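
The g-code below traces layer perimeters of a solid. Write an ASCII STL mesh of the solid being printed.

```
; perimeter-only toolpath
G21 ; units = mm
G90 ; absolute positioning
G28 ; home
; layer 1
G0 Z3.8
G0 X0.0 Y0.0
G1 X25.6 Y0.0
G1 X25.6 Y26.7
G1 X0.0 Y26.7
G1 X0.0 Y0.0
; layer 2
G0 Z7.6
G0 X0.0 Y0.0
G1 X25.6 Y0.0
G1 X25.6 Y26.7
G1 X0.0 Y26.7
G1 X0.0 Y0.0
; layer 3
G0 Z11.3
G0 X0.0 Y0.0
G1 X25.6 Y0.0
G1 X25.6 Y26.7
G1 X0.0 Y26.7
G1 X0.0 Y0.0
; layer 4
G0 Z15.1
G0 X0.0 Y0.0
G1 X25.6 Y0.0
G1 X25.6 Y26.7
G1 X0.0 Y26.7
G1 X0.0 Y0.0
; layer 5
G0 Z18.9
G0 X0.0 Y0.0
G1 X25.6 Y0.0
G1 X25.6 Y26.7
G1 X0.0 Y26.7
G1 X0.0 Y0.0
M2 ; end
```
solid part
  facet normal 0.0000 0.0000 -1.0000
    outer loop
      vertex 25.6 26.7 0.0
      vertex 25.6 0.0 0.0
      vertex 0.0 0.0 0.0
    endloop
  endfacet
  facet normal 0.0000 0.0000 -1.0000
    outer loop
      vertex 0.0 26.7 0.0
      vertex 25.6 26.7 0.0
      vertex 0.0 0.0 0.0
    endloop
  endfacet
  facet normal 0.0000 0.0000 1.0000
    outer loop
      vertex 0.0 0.0 18.9
      vertex 25.6 0.0 18.9
      vertex 25.6 26.7 18.9
    endloop
  endfacet
  facet normal 0.0000 0.0000 1.0000
    outer loop
      vertex 0.0 0.0 18.9
      vertex 25.6 26.7 18.9
      vertex 0.0 26.7 18.9
    endloop
  endfacet
  facet normal 0.0000 -1.0000 0.0000
    outer loop
      vertex 0.0 0.0 0.0
      vertex 25.6 0.0 0.0
      vertex 25.6 0.0 18.9
    endloop
  endfacet
  facet normal 0.0000 -1.0000 0.0000
    outer loop
      vertex 0.0 0.0 0.0
      vertex 25.6 0.0 18.9
      vertex 0.0 0.0 18.9
    endloop
  endfacet
  facet normal 0.0000 1.0000 0.0000
    outer loop
      vertex 25.6 26.7 18.9
      vertex 25.6 26.7 0.0
      vertex 0.0 26.7 0.0
    endloop
  endfacet
  facet normal 0.0000 1.0000 0.0000
    outer loop
      vertex 0.0 26.7 18.9
      vertex 25.6 26.7 18.9
      vertex 0.0 26.7 0.0
    endloop
  endfacet
  facet normal -1.0000 0.0000 0.0000
    outer loop
      vertex 0.0 26.7 18.9
      vertex 0.0 26.7 0.0
      vertex 0.0 0.0 0.0
    endloop
  endfacet
  facet normal -1.0000 0.0000 0.0000
    outer loop
      vertex 0.0 0.0 18.9
      vertex 0.0 26.7 18.9
      vertex 0.0 0.0 0.0
    endloop
  endfacet
  facet normal 1.0000 0.0000 0.0000
    outer loop
      vertex 25.6 0.0 0.0
      vertex 25.6 26.7 0.0
      vertex 25.6 26.7 18.9
    endloop
  endfacet
  facet normal 1.0000 0.0000 0.0000
    outer loop
      vertex 25.6 0.0 0.0
      vertex 25.6 26.7 18.9
      vertex 25.6 0.0 18.9
    endloop
  endfacet
endsolid part

The G0 Z moves step by Δz≈3.8 mm. Every layer's G1 loop is the same polygon, so the solid is a straight extrusion of it from z=0 to z≈18.9. Closing with flat bottom and top caps and triangulating gives 12 facets — a rectangular box, roughly 25.6 × 26.7 mm footprint and 18.9 mm tall.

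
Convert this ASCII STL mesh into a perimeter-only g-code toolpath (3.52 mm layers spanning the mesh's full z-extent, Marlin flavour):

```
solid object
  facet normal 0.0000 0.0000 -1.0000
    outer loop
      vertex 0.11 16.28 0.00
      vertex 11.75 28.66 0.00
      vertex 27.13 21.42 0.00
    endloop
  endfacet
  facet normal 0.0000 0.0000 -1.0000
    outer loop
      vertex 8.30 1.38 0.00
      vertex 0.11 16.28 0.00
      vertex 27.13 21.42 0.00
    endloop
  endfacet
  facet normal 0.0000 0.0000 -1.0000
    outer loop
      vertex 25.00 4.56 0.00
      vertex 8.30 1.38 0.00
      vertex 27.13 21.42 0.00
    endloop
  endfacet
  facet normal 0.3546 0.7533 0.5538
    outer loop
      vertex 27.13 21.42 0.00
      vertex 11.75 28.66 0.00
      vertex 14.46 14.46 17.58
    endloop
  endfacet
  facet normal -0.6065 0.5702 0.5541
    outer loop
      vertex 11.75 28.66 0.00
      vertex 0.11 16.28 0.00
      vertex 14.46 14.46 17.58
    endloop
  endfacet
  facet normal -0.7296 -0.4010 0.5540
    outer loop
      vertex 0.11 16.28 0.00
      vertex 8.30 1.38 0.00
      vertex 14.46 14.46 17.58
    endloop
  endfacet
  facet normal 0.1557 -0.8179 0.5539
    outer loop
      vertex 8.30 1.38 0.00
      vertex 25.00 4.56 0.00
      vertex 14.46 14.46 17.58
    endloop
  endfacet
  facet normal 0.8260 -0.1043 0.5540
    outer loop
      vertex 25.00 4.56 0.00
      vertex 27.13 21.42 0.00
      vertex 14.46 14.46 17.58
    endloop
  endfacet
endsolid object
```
; perimeter-only toolpath
G21 ; units = mm
G90 ; absolute positioning
G28 ; home
; layer 1
G0 Z3.52
G0 X24.60 Y20.03
G1 X12.29 Y25.82
G1 X2.98 Y15.92
G1 X9.53 Y4.00
G1 X22.89 Y6.54
G1 X24.60 Y20.03
; layer 2
G0 Z7.03
G0 X22.06 Y18.64
G1 X12.83 Y22.98
G1 X5.85 Y15.55
G1 X10.76 Y6.61
G1 X20.78 Y8.52
G1 X22.06 Y18.64
; layer 3
G0 Z10.55
G0 X19.53 Y17.24
G1 X13.38 Y20.14
G1 X8.72 Y15.19
G1 X12.00 Y9.23
G1 X18.68 Y10.50
G1 X19.53 Y17.24
; layer 4
G0 Z14.06
G0 X16.99 Y15.85
G1 X13.92 Y17.30
G1 X11.59 Y14.82
G1 X13.23 Y11.84
G1 X16.57 Y12.48
G1 X16.99 Y15.85
M2 ; end

The solid is a regular 5-sided pyramid, base circumscribed radius ≈ 14.5 mm, apex at z ≈ 17.6 mm. Slicing at Δz = 3.52 mm — 5 equal slices spanning the solid's height, so layer i sits at z = i·h/5 — gives 4 non-empty perimeters. Each is a 5-segment closed polygon; G0 lifts to the layer z and rapids to the start vertex, then G1 traces the edges. The cross-section shrinks linearly with z (the slice at the apex is degenerate and omitted).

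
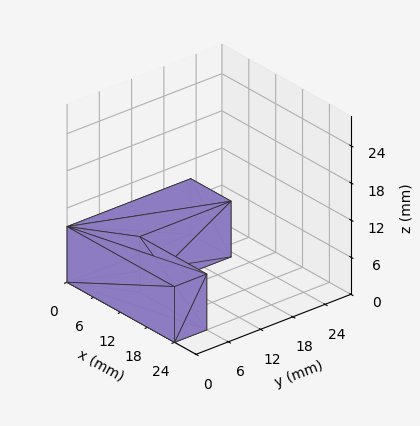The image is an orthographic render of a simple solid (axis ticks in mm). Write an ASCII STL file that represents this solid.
Reading the render: the shape is an L-shaped prism: outer 24 × 23 mm, arm thicknesses ≈ 6 mm (horizontal) and 9 mm (vertical), extruded 9 mm in z (dimensions read to the nearest mm from the axis ticks). For the STL, each face is triangulated and given an outward normal.

solid part
  facet normal 0.0000 0.0000 -1.0000
    outer loop
      vertex 24.0 6.0 0.0
      vertex 24.0 0.0 0.0
      vertex 0.0 0.0 0.0
    endloop
  endfacet
  facet normal 0.0000 0.0000 -1.0000
    outer loop
      vertex 9.0 6.0 0.0
      vertex 24.0 6.0 0.0
      vertex 0.0 0.0 0.0
    endloop
  endfacet
  facet normal 0.0000 0.0000 -1.0000
    outer loop
      vertex 9.0 23.0 0.0
      vertex 9.0 6.0 0.0
      vertex 0.0 0.0 0.0
    endloop
  endfacet
  facet normal 0.0000 0.0000 -1.0000
    outer loop
      vertex 0.0 23.0 0.0
      vertex 9.0 23.0 0.0
      vertex 0.0 0.0 0.0
    endloop
  endfacet
  facet normal 0.0000 0.0000 1.0000
    outer loop
      vertex 0.0 0.0 9.0
      vertex 24.0 0.0 9.0
      vertex 24.0 6.0 9.0
    endloop
  endfacet
  facet normal 0.0000 0.0000 1.0000
    outer loop
      vertex 0.0 0.0 9.0
      vertex 24.0 6.0 9.0
      vertex 9.0 6.0 9.0
    endloop
  endfacet
  facet normal 0.0000 0.0000 1.0000
    outer loop
      vertex 0.0 0.0 9.0
      vertex 9.0 6.0 9.0
      vertex 9.0 23.0 9.0
    endloop
  endfacet
  facet normal 0.0000 0.0000 1.0000
    outer loop
      vertex 0.0 0.0 9.0
      vertex 9.0 23.0 9.0
      vertex 0.0 23.0 9.0
    endloop
  endfacet
  facet normal 0.0000 -1.0000 0.0000
    outer loop
      vertex 0.0 0.0 0.0
      vertex 24.0 0.0 0.0
      vertex 24.0 0.0 9.0
    endloop
  endfacet
  facet normal 0.0000 -1.0000 0.0000
    outer loop
      vertex 0.0 0.0 0.0
      vertex 24.0 0.0 9.0
      vertex 0.0 0.0 9.0
    endloop
  endfacet
  facet normal 1.0000 0.0000 0.0000
    outer loop
      vertex 24.0 0.0 0.0
      vertex 24.0 6.0 0.0
      vertex 24.0 6.0 9.0
    endloop
  endfacet
  facet normal 1.0000 0.0000 0.0000
    outer loop
      vertex 24.0 0.0 0.0
      vertex 24.0 6.0 9.0
      vertex 24.0 0.0 9.0
    endloop
  endfacet
  facet normal 0.0000 1.0000 0.0000
    outer loop
      vertex 24.0 6.0 0.0
      vertex 9.0 6.0 0.0
      vertex 9.0 6.0 9.0
    endloop
  endfacet
  facet normal 0.0000 1.0000 0.0000
    outer loop
      vertex 24.0 6.0 0.0
      vertex 9.0 6.0 9.0
      vertex 24.0 6.0 9.0
    endloop
  endfacet
  facet normal 1.0000 0.0000 0.0000
    outer loop
      vertex 9.0 6.0 0.0
      vertex 9.0 23.0 0.0
      vertex 9.0 23.0 9.0
    endloop
  endfacet
  facet normal 1.0000 0.0000 0.0000
    outer loop
      vertex 9.0 6.0 0.0
      vertex 9.0 23.0 9.0
      vertex 9.0 6.0 9.0
    endloop
  endfacet
  facet normal 0.0000 1.0000 0.0000
    outer loop
      vertex 9.0 23.0 0.0
      vertex 0.0 23.0 0.0
      vertex 0.0 23.0 9.0
    endloop
  endfacet
  facet normal 0.0000 1.0000 0.0000
    outer loop
      vertex 9.0 23.0 0.0
      vertex 0.0 23.0 9.0
      vertex 9.0 23.0 9.0
    endloop
  endfacet
  facet normal -1.0000 0.0000 0.0000
    outer loop
      vertex 0.0 23.0 0.0
      vertex 0.0 0.0 0.0
      vertex 0.0 0.0 9.0
    endloop
  endfacet
  facet normal -1.0000 0.0000 0.0000
    outer loop
      vertex 0.0 23.0 0.0
      vertex 0.0 0.0 9.0
      vertex 0.0 23.0 9.0
    endloop
  endfacet
endsolid part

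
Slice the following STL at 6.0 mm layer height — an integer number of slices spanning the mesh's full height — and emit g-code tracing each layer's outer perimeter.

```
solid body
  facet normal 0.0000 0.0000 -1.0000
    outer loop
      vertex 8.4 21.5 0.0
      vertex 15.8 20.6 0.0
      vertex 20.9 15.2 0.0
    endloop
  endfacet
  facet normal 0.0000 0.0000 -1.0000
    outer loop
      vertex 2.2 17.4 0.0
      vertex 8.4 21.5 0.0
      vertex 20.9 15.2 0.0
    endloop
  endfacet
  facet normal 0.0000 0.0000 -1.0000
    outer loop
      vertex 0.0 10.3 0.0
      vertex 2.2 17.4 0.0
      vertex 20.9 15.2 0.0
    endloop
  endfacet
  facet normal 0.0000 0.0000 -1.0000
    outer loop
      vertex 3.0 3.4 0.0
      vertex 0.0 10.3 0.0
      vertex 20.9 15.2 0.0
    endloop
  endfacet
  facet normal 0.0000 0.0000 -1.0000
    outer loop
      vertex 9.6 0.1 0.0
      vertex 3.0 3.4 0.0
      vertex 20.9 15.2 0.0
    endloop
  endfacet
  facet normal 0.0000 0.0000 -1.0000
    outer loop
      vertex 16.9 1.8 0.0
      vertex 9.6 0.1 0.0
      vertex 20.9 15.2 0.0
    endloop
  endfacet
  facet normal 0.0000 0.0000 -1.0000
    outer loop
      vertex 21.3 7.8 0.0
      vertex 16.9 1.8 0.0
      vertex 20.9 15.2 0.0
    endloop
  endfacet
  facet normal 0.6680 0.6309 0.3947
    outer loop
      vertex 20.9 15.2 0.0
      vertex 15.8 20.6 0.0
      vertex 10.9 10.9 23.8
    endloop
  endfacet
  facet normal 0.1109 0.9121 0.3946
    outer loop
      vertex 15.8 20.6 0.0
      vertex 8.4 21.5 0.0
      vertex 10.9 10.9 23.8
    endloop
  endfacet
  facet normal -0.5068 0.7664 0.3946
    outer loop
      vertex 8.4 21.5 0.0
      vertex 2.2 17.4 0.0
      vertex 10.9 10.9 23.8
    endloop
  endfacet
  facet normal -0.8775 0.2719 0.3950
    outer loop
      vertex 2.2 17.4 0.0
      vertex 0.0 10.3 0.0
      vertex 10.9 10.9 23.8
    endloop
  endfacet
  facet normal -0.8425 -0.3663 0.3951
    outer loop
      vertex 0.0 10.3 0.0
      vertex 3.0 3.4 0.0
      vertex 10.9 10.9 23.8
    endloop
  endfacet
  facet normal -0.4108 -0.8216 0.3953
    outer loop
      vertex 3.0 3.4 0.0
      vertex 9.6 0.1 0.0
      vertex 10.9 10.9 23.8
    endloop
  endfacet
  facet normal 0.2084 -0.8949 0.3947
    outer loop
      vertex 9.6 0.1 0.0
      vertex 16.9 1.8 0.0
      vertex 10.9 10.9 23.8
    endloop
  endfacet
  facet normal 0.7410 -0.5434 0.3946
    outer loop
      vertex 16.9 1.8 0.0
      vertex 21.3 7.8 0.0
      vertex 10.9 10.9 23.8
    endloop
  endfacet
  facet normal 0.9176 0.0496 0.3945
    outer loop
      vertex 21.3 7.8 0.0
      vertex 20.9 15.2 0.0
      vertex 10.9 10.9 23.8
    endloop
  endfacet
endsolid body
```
; perimeter-only toolpath
G21 ; units = mm
G90 ; absolute positioning
G28 ; home
; layer 1
G0 Z6.0
G0 X18.4 Y14.1
G1 X14.6 Y18.2
G1 X9.0 Y18.9
G1 X4.4 Y15.8
G1 X2.7 Y10.5
G1 X5.0 Y5.3
G1 X9.9 Y2.8
G1 X15.4 Y4.1
G1 X18.7 Y8.6
G1 X18.4 Y14.1
; layer 2
G0 Z11.9
G0 X15.9 Y13.1
G1 X13.4 Y15.8
G1 X9.7 Y16.2
G1 X6.6 Y14.1
G1 X5.5 Y10.6
G1 X7.0 Y7.2
G1 X10.2 Y5.5
G1 X13.9 Y6.4
G1 X16.1 Y9.3
G1 X15.9 Y13.1
; layer 3
G0 Z17.9
G0 X13.4 Y12.0
G1 X12.1 Y13.3
G1 X10.3 Y13.6
G1 X8.7 Y12.5
G1 X8.2 Y10.8
G1 X8.9 Y9.0
G1 X10.6 Y8.2
G1 X12.4 Y8.6
G1 X13.5 Y10.1
G1 X13.4 Y12.0
M2 ; end

The solid is a regular 9-sided pyramid, base circumscribed radius ≈ 10.9 mm, apex at z ≈ 23.8 mm. Slicing at Δz = 6.0 mm — 4 equal slices spanning the solid's height, so layer i sits at z = i·h/4 — gives 3 non-empty perimeters. Each is a 9-segment closed polygon; G0 lifts to the layer z and rapids to the start vertex, then G1 traces the edges. The cross-section shrinks linearly with z (the slice at the apex is degenerate and omitted).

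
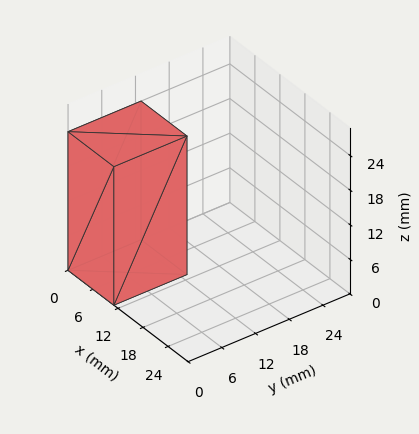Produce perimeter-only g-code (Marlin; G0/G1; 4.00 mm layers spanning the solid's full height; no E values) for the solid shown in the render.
Reading the render: the shape is a rectangular box, roughly 11 × 13 mm footprint and 24 mm tall (dimensions read to the nearest mm from the axis ticks). For the g-code, the solid's height is divided into equal slices at the stated Δz and each level perimeter traced with G1 moves after a G0 lift.

; perimeter-only toolpath
G21 ; units = mm
G90 ; absolute positioning
G28 ; home
; layer 1
G0 Z4.00
G0 X0.00 Y0.00
G1 X11.00 Y0.00
G1 X11.00 Y13.00
G1 X0.00 Y13.00
G1 X0.00 Y0.00
; layer 2
G0 Z8.00
G0 X0.00 Y0.00
G1 X11.00 Y0.00
G1 X11.00 Y13.00
G1 X0.00 Y13.00
G1 X0.00 Y0.00
; layer 3
G0 Z12.00
G0 X0.00 Y0.00
G1 X11.00 Y0.00
G1 X11.00 Y13.00
G1 X0.00 Y13.00
G1 X0.00 Y0.00
; layer 4
G0 Z16.00
G0 X0.00 Y0.00
G1 X11.00 Y0.00
G1 X11.00 Y13.00
G1 X0.00 Y13.00
G1 X0.00 Y0.00
; layer 5
G0 Z20.00
G0 X0.00 Y0.00
G1 X11.00 Y0.00
G1 X11.00 Y13.00
G1 X0.00 Y13.00
G1 X0.00 Y0.00
; layer 6
G0 Z24.00
G0 X0.00 Y0.00
G1 X11.00 Y0.00
G1 X11.00 Y13.00
G1 X0.00 Y13.00
G1 X0.00 Y0.00
M2 ; end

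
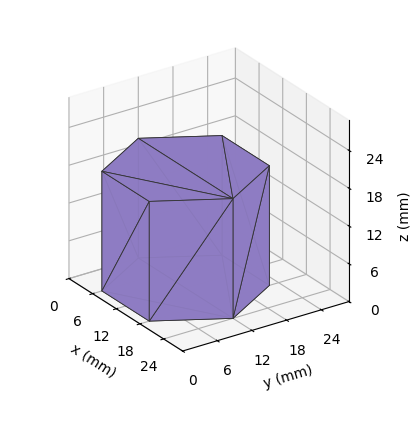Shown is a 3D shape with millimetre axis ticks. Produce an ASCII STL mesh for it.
Reading the render: the shape is a regular 6-sided prism (a cylinder approximated with 6 flat sides), circumscribed radius ≈ 12 mm, height ≈ 19 mm (dimensions read to the nearest mm from the axis ticks). For the STL, each face is triangulated and given an outward normal.

solid part
  facet normal 0.0000 0.0000 -1.0000
    outer loop
      vertex 6.000 22.392 0.000
      vertex 18.000 22.392 0.000
      vertex 24.000 12.000 0.000
    endloop
  endfacet
  facet normal 0.0000 0.0000 -1.0000
    outer loop
      vertex 0.000 12.000 0.000
      vertex 6.000 22.392 0.000
      vertex 24.000 12.000 0.000
    endloop
  endfacet
  facet normal 0.0000 0.0000 -1.0000
    outer loop
      vertex 6.000 1.608 0.000
      vertex 0.000 12.000 0.000
      vertex 24.000 12.000 0.000
    endloop
  endfacet
  facet normal 0.0000 0.0000 -1.0000
    outer loop
      vertex 18.000 1.608 0.000
      vertex 6.000 1.608 0.000
      vertex 24.000 12.000 0.000
    endloop
  endfacet
  facet normal 0.0000 0.0000 1.0000
    outer loop
      vertex 24.000 12.000 19.000
      vertex 18.000 22.392 19.000
      vertex 6.000 22.392 19.000
    endloop
  endfacet
  facet normal 0.0000 0.0000 1.0000
    outer loop
      vertex 24.000 12.000 19.000
      vertex 6.000 22.392 19.000
      vertex 0.000 12.000 19.000
    endloop
  endfacet
  facet normal 0.0000 0.0000 1.0000
    outer loop
      vertex 24.000 12.000 19.000
      vertex 0.000 12.000 19.000
      vertex 6.000 1.608 19.000
    endloop
  endfacet
  facet normal 0.0000 0.0000 1.0000
    outer loop
      vertex 24.000 12.000 19.000
      vertex 6.000 1.608 19.000
      vertex 18.000 1.608 19.000
    endloop
  endfacet
  facet normal 0.8660 0.5000 0.0000
    outer loop
      vertex 24.000 12.000 0.000
      vertex 18.000 22.392 0.000
      vertex 18.000 22.392 19.000
    endloop
  endfacet
  facet normal 0.8660 0.5000 0.0000
    outer loop
      vertex 24.000 12.000 0.000
      vertex 18.000 22.392 19.000
      vertex 24.000 12.000 19.000
    endloop
  endfacet
  facet normal 0.0000 1.0000 0.0000
    outer loop
      vertex 18.000 22.392 0.000
      vertex 6.000 22.392 0.000
      vertex 6.000 22.392 19.000
    endloop
  endfacet
  facet normal 0.0000 1.0000 0.0000
    outer loop
      vertex 18.000 22.392 0.000
      vertex 6.000 22.392 19.000
      vertex 18.000 22.392 19.000
    endloop
  endfacet
  facet normal -0.8660 0.5000 0.0000
    outer loop
      vertex 6.000 22.392 0.000
      vertex 0.000 12.000 0.000
      vertex 0.000 12.000 19.000
    endloop
  endfacet
  facet normal -0.8660 0.5000 0.0000
    outer loop
      vertex 6.000 22.392 0.000
      vertex 0.000 12.000 19.000
      vertex 6.000 22.392 19.000
    endloop
  endfacet
  facet normal -0.8660 -0.5000 0.0000
    outer loop
      vertex 0.000 12.000 0.000
      vertex 6.000 1.608 0.000
      vertex 6.000 1.608 19.000
    endloop
  endfacet
  facet normal -0.8660 -0.5000 0.0000
    outer loop
      vertex 0.000 12.000 0.000
      vertex 6.000 1.608 19.000
      vertex 0.000 12.000 19.000
    endloop
  endfacet
  facet normal 0.0000 -1.0000 0.0000
    outer loop
      vertex 6.000 1.608 0.000
      vertex 18.000 1.608 0.000
      vertex 18.000 1.608 19.000
    endloop
  endfacet
  facet normal 0.0000 -1.0000 0.0000
    outer loop
      vertex 6.000 1.608 0.000
      vertex 18.000 1.608 19.000
      vertex 6.000 1.608 19.000
    endloop
  endfacet
  facet normal 0.8660 -0.5000 0.0000
    outer loop
      vertex 18.000 1.608 0.000
      vertex 24.000 12.000 0.000
      vertex 24.000 12.000 19.000
    endloop
  endfacet
  facet normal 0.8660 -0.5000 0.0000
    outer loop
      vertex 18.000 1.608 0.000
      vertex 24.000 12.000 19.000
      vertex 18.000 1.608 19.000
    endloop
  endfacet
endsolid part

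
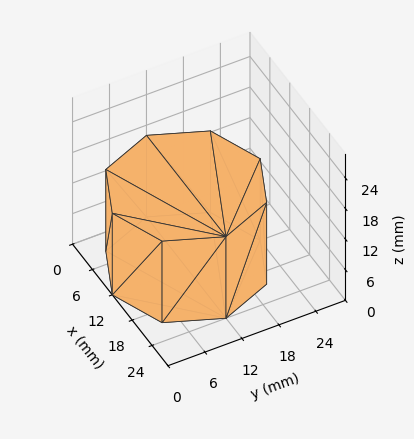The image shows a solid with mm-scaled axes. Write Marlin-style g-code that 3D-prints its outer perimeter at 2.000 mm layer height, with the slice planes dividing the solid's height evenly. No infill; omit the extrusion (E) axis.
Reading the render: the shape is a regular 8-sided prism (a cylinder approximated with 8 flat sides), circumscribed radius ≈ 12 mm, height ≈ 16 mm (dimensions read to the nearest mm from the axis ticks). For the g-code, the solid's height is divided into equal slices at the stated Δz and each level perimeter traced with G1 moves after a G0 lift.

; perimeter-only toolpath
G21 ; units = mm
G90 ; absolute positioning
G28 ; home
; layer 1
G0 Z2.000
G0 X24.000 Y12.000
G1 X20.485 Y20.485
G1 X12.000 Y24.000
G1 X3.515 Y20.485
G1 X0.000 Y12.000
G1 X3.515 Y3.515
G1 X12.000 Y0.000
G1 X20.485 Y3.515
G1 X24.000 Y12.000
; layer 2
G0 Z4.000
G0 X24.000 Y12.000
G1 X20.485 Y20.485
G1 X12.000 Y24.000
G1 X3.515 Y20.485
G1 X0.000 Y12.000
G1 X3.515 Y3.515
G1 X12.000 Y0.000
G1 X20.485 Y3.515
G1 X24.000 Y12.000
; layer 3
G0 Z6.000
G0 X24.000 Y12.000
G1 X20.485 Y20.485
G1 X12.000 Y24.000
G1 X3.515 Y20.485
G1 X0.000 Y12.000
G1 X3.515 Y3.515
G1 X12.000 Y0.000
G1 X20.485 Y3.515
G1 X24.000 Y12.000
; layer 4
G0 Z8.000
G0 X24.000 Y12.000
G1 X20.485 Y20.485
G1 X12.000 Y24.000
G1 X3.515 Y20.485
G1 X0.000 Y12.000
G1 X3.515 Y3.515
G1 X12.000 Y0.000
G1 X20.485 Y3.515
G1 X24.000 Y12.000
; layer 5
G0 Z10.000
G0 X24.000 Y12.000
G1 X20.485 Y20.485
G1 X12.000 Y24.000
G1 X3.515 Y20.485
G1 X0.000 Y12.000
G1 X3.515 Y3.515
G1 X12.000 Y0.000
G1 X20.485 Y3.515
G1 X24.000 Y12.000
; layer 6
G0 Z12.000
G0 X24.000 Y12.000
G1 X20.485 Y20.485
G1 X12.000 Y24.000
G1 X3.515 Y20.485
G1 X0.000 Y12.000
G1 X3.515 Y3.515
G1 X12.000 Y0.000
G1 X20.485 Y3.515
G1 X24.000 Y12.000
; layer 7
G0 Z14.000
G0 X24.000 Y12.000
G1 X20.485 Y20.485
G1 X12.000 Y24.000
G1 X3.515 Y20.485
G1 X0.000 Y12.000
G1 X3.515 Y3.515
G1 X12.000 Y0.000
G1 X20.485 Y3.515
G1 X24.000 Y12.000
; layer 8
G0 Z16.000
G0 X24.000 Y12.000
G1 X20.485 Y20.485
G1 X12.000 Y24.000
G1 X3.515 Y20.485
G1 X0.000 Y12.000
G1 X3.515 Y3.515
G1 X12.000 Y0.000
G1 X20.485 Y3.515
G1 X24.000 Y12.000
M2 ; end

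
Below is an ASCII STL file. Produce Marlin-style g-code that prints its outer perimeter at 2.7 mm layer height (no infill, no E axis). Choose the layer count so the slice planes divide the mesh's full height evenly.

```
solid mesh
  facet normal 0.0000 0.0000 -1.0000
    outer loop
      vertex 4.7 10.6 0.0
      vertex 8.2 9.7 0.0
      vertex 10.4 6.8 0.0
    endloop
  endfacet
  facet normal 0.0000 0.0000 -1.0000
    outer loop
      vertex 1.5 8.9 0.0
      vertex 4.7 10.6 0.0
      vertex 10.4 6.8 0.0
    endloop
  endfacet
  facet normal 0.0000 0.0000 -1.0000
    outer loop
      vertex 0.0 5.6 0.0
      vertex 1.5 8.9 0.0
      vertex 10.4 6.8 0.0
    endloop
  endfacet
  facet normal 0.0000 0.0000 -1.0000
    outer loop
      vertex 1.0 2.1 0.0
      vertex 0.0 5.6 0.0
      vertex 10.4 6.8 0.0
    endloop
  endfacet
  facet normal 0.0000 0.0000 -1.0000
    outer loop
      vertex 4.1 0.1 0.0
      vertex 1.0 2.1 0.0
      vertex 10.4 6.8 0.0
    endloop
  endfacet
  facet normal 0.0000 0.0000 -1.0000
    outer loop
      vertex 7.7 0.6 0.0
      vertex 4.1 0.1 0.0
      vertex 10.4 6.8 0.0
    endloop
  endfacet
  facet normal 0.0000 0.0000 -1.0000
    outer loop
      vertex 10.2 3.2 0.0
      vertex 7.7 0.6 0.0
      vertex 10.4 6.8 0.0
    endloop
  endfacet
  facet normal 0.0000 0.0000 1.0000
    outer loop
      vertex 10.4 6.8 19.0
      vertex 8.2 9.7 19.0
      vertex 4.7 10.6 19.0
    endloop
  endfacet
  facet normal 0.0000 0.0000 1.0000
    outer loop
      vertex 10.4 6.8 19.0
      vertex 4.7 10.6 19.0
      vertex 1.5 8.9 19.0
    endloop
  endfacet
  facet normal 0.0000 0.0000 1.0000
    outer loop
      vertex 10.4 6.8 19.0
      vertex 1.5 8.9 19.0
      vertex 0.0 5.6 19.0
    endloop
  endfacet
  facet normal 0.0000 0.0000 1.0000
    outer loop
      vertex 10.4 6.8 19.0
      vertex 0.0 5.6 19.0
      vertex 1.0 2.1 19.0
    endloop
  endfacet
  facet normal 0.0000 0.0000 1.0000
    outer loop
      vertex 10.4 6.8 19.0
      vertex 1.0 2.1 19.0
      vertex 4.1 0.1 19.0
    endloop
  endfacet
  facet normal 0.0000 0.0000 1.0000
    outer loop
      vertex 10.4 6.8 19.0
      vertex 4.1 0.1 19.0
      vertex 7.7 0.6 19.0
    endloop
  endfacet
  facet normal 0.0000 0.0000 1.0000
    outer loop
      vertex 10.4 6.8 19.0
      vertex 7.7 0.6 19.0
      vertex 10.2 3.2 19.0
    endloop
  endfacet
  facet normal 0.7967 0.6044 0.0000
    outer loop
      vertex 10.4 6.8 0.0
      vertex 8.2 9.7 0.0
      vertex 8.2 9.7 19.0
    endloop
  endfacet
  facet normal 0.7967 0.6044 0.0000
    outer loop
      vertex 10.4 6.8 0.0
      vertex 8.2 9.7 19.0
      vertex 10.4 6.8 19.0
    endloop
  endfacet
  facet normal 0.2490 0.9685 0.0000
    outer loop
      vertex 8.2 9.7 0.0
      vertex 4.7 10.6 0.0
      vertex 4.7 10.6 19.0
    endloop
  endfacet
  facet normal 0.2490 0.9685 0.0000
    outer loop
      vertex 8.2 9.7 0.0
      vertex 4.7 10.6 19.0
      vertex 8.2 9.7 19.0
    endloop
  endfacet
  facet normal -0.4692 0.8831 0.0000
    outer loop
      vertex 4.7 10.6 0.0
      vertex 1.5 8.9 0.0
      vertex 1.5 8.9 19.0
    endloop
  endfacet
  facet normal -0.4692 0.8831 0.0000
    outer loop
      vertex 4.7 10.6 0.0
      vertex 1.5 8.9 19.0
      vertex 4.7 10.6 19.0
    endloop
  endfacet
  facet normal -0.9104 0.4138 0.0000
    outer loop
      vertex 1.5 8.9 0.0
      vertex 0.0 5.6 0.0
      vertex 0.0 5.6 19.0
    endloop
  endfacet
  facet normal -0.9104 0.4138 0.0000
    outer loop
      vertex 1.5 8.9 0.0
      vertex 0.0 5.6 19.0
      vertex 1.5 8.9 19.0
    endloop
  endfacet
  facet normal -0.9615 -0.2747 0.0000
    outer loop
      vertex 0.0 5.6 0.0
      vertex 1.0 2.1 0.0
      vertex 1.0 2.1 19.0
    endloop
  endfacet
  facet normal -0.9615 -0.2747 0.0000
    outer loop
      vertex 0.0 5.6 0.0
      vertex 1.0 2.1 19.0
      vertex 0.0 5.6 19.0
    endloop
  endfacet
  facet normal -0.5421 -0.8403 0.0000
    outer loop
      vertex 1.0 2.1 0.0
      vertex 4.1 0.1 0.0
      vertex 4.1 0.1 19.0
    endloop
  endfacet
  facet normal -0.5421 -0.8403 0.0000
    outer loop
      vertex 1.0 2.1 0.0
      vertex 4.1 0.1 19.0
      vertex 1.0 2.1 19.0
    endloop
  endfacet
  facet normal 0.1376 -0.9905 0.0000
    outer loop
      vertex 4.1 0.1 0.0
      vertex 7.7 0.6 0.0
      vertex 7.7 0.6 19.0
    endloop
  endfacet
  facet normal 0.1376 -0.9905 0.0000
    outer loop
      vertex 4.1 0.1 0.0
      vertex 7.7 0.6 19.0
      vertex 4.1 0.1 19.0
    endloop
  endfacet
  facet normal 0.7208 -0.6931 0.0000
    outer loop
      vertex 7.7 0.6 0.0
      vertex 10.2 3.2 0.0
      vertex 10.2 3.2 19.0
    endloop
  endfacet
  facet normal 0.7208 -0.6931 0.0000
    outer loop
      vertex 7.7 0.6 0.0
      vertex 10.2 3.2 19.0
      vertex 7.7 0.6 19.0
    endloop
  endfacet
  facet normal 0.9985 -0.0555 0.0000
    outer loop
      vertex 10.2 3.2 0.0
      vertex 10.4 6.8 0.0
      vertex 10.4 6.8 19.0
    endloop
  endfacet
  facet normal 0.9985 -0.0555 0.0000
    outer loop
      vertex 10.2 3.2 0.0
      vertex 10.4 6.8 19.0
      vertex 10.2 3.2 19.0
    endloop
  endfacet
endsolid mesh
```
; perimeter-only toolpath
G21 ; units = mm
G90 ; absolute positioning
G28 ; home
; layer 1
G0 Z2.7
G0 X10.4 Y6.8
G1 X8.2 Y9.7
G1 X4.7 Y10.6
G1 X1.5 Y8.9
G1 X0.0 Y5.6
G1 X1.0 Y2.1
G1 X4.1 Y0.1
G1 X7.7 Y0.6
G1 X10.2 Y3.2
G1 X10.4 Y6.8
; layer 2
G0 Z5.4
G0 X10.4 Y6.8
G1 X8.2 Y9.7
G1 X4.7 Y10.6
G1 X1.5 Y8.9
G1 X0.0 Y5.6
G1 X1.0 Y2.1
G1 X4.1 Y0.1
G1 X7.7 Y0.6
G1 X10.2 Y3.2
G1 X10.4 Y6.8
; layer 3
G0 Z8.1
G0 X10.4 Y6.8
G1 X8.2 Y9.7
G1 X4.7 Y10.6
G1 X1.5 Y8.9
G1 X0.0 Y5.6
G1 X1.0 Y2.1
G1 X4.1 Y0.1
G1 X7.7 Y0.6
G1 X10.2 Y3.2
G1 X10.4 Y6.8
; layer 4
G0 Z10.9
G0 X10.4 Y6.8
G1 X8.2 Y9.7
G1 X4.7 Y10.6
G1 X1.5 Y8.9
G1 X0.0 Y5.6
G1 X1.0 Y2.1
G1 X4.1 Y0.1
G1 X7.7 Y0.6
G1 X10.2 Y3.2
G1 X10.4 Y6.8
; layer 5
G0 Z13.6
G0 X10.4 Y6.8
G1 X8.2 Y9.7
G1 X4.7 Y10.6
G1 X1.5 Y8.9
G1 X0.0 Y5.6
G1 X1.0 Y2.1
G1 X4.1 Y0.1
G1 X7.7 Y0.6
G1 X10.2 Y3.2
G1 X10.4 Y6.8
; layer 6
G0 Z16.3
G0 X10.4 Y6.8
G1 X8.2 Y9.7
G1 X4.7 Y10.6
G1 X1.5 Y8.9
G1 X0.0 Y5.6
G1 X1.0 Y2.1
G1 X4.1 Y0.1
G1 X7.7 Y0.6
G1 X10.2 Y3.2
G1 X10.4 Y6.8
; layer 7
G0 Z19.0
G0 X10.4 Y6.8
G1 X8.2 Y9.7
G1 X4.7 Y10.6
G1 X1.5 Y8.9
G1 X0.0 Y5.6
G1 X1.0 Y2.1
G1 X4.1 Y0.1
G1 X7.7 Y0.6
G1 X10.2 Y3.2
G1 X10.4 Y6.8
M2 ; end

The solid is a regular 9-sided prism (a cylinder approximated with 9 flat sides), circumscribed radius ≈ 5.3 mm, height ≈ 19 mm. Slicing at Δz = 2.7 mm — 7 equal slices spanning the solid's height, so layer i sits at z = i·h/7 — gives 7 non-empty perimeters. Each is a 9-segment closed polygon; G0 lifts to the layer z and rapids to the start vertex, then G1 traces the edges.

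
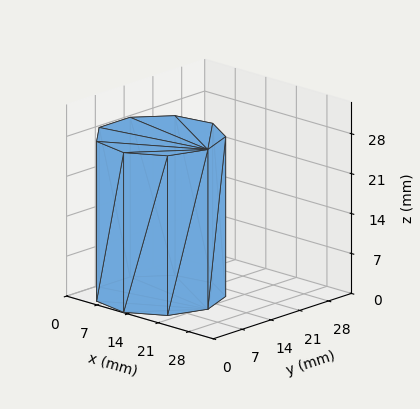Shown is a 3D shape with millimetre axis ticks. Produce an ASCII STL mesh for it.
Reading the render: the shape is a regular 9-sided prism (a cylinder approximated with 9 flat sides), circumscribed radius ≈ 11 mm, height ≈ 28 mm (dimensions read to the nearest mm from the axis ticks). For the STL, each face is triangulated and given an outward normal.

solid part
  facet normal 0.0000 0.0000 -1.0000
    outer loop
      vertex 12.91 21.83 0.00
      vertex 19.43 18.07 0.00
      vertex 22.00 11.00 0.00
    endloop
  endfacet
  facet normal 0.0000 0.0000 -1.0000
    outer loop
      vertex 5.50 20.53 0.00
      vertex 12.91 21.83 0.00
      vertex 22.00 11.00 0.00
    endloop
  endfacet
  facet normal 0.0000 0.0000 -1.0000
    outer loop
      vertex 0.66 14.76 0.00
      vertex 5.50 20.53 0.00
      vertex 22.00 11.00 0.00
    endloop
  endfacet
  facet normal 0.0000 0.0000 -1.0000
    outer loop
      vertex 0.66 7.24 0.00
      vertex 0.66 14.76 0.00
      vertex 22.00 11.00 0.00
    endloop
  endfacet
  facet normal 0.0000 0.0000 -1.0000
    outer loop
      vertex 5.50 1.47 0.00
      vertex 0.66 7.24 0.00
      vertex 22.00 11.00 0.00
    endloop
  endfacet
  facet normal 0.0000 0.0000 -1.0000
    outer loop
      vertex 12.91 0.17 0.00
      vertex 5.50 1.47 0.00
      vertex 22.00 11.00 0.00
    endloop
  endfacet
  facet normal 0.0000 0.0000 -1.0000
    outer loop
      vertex 19.43 3.93 0.00
      vertex 12.91 0.17 0.00
      vertex 22.00 11.00 0.00
    endloop
  endfacet
  facet normal 0.0000 0.0000 1.0000
    outer loop
      vertex 22.00 11.00 28.00
      vertex 19.43 18.07 28.00
      vertex 12.91 21.83 28.00
    endloop
  endfacet
  facet normal 0.0000 0.0000 1.0000
    outer loop
      vertex 22.00 11.00 28.00
      vertex 12.91 21.83 28.00
      vertex 5.50 20.53 28.00
    endloop
  endfacet
  facet normal 0.0000 0.0000 1.0000
    outer loop
      vertex 22.00 11.00 28.00
      vertex 5.50 20.53 28.00
      vertex 0.66 14.76 28.00
    endloop
  endfacet
  facet normal 0.0000 0.0000 1.0000
    outer loop
      vertex 22.00 11.00 28.00
      vertex 0.66 14.76 28.00
      vertex 0.66 7.24 28.00
    endloop
  endfacet
  facet normal 0.0000 0.0000 1.0000
    outer loop
      vertex 22.00 11.00 28.00
      vertex 0.66 7.24 28.00
      vertex 5.50 1.47 28.00
    endloop
  endfacet
  facet normal 0.0000 0.0000 1.0000
    outer loop
      vertex 22.00 11.00 28.00
      vertex 5.50 1.47 28.00
      vertex 12.91 0.17 28.00
    endloop
  endfacet
  facet normal 0.0000 0.0000 1.0000
    outer loop
      vertex 22.00 11.00 28.00
      vertex 12.91 0.17 28.00
      vertex 19.43 3.93 28.00
    endloop
  endfacet
  facet normal 0.9398 0.3416 0.0000
    outer loop
      vertex 22.00 11.00 0.00
      vertex 19.43 18.07 0.00
      vertex 19.43 18.07 28.00
    endloop
  endfacet
  facet normal 0.9398 0.3416 0.0000
    outer loop
      vertex 22.00 11.00 0.00
      vertex 19.43 18.07 28.00
      vertex 22.00 11.00 28.00
    endloop
  endfacet
  facet normal 0.4996 0.8663 0.0000
    outer loop
      vertex 19.43 18.07 0.00
      vertex 12.91 21.83 0.00
      vertex 12.91 21.83 28.00
    endloop
  endfacet
  facet normal 0.4996 0.8663 0.0000
    outer loop
      vertex 19.43 18.07 0.00
      vertex 12.91 21.83 28.00
      vertex 19.43 18.07 28.00
    endloop
  endfacet
  facet normal -0.1728 0.9850 0.0000
    outer loop
      vertex 12.91 21.83 0.00
      vertex 5.50 20.53 0.00
      vertex 5.50 20.53 28.00
    endloop
  endfacet
  facet normal -0.1728 0.9850 0.0000
    outer loop
      vertex 12.91 21.83 0.00
      vertex 5.50 20.53 28.00
      vertex 12.91 21.83 28.00
    endloop
  endfacet
  facet normal -0.7661 0.6427 0.0000
    outer loop
      vertex 5.50 20.53 0.00
      vertex 0.66 14.76 0.00
      vertex 0.66 14.76 28.00
    endloop
  endfacet
  facet normal -0.7661 0.6427 0.0000
    outer loop
      vertex 5.50 20.53 0.00
      vertex 0.66 14.76 28.00
      vertex 5.50 20.53 28.00
    endloop
  endfacet
  facet normal -1.0000 0.0000 0.0000
    outer loop
      vertex 0.66 14.76 0.00
      vertex 0.66 7.24 0.00
      vertex 0.66 7.24 28.00
    endloop
  endfacet
  facet normal -1.0000 0.0000 0.0000
    outer loop
      vertex 0.66 14.76 0.00
      vertex 0.66 7.24 28.00
      vertex 0.66 14.76 28.00
    endloop
  endfacet
  facet normal -0.7661 -0.6427 0.0000
    outer loop
      vertex 0.66 7.24 0.00
      vertex 5.50 1.47 0.00
      vertex 5.50 1.47 28.00
    endloop
  endfacet
  facet normal -0.7661 -0.6427 0.0000
    outer loop
      vertex 0.66 7.24 0.00
      vertex 5.50 1.47 28.00
      vertex 0.66 7.24 28.00
    endloop
  endfacet
  facet normal -0.1728 -0.9850 0.0000
    outer loop
      vertex 5.50 1.47 0.00
      vertex 12.91 0.17 0.00
      vertex 12.91 0.17 28.00
    endloop
  endfacet
  facet normal -0.1728 -0.9850 0.0000
    outer loop
      vertex 5.50 1.47 0.00
      vertex 12.91 0.17 28.00
      vertex 5.50 1.47 28.00
    endloop
  endfacet
  facet normal 0.4996 -0.8663 0.0000
    outer loop
      vertex 12.91 0.17 0.00
      vertex 19.43 3.93 0.00
      vertex 19.43 3.93 28.00
    endloop
  endfacet
  facet normal 0.4996 -0.8663 0.0000
    outer loop
      vertex 12.91 0.17 0.00
      vertex 19.43 3.93 28.00
      vertex 12.91 0.17 28.00
    endloop
  endfacet
  facet normal 0.9398 -0.3416 0.0000
    outer loop
      vertex 19.43 3.93 0.00
      vertex 22.00 11.00 0.00
      vertex 22.00 11.00 28.00
    endloop
  endfacet
  facet normal 0.9398 -0.3416 0.0000
    outer loop
      vertex 19.43 3.93 0.00
      vertex 22.00 11.00 28.00
      vertex 19.43 3.93 28.00
    endloop
  endfacet
endsolid part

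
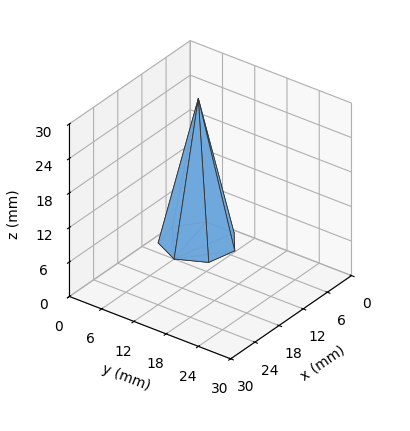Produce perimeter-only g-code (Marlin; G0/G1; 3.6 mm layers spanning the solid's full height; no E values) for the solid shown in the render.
Reading the render: the shape is a regular 7-sided pyramid, base circumscribed radius ≈ 6 mm, apex at z ≈ 25 mm (dimensions read to the nearest mm from the axis ticks). For the g-code, the solid's height is divided into equal slices at the stated Δz and each level perimeter traced with G1 moves after a G0 lift.

; perimeter-only toolpath
G21 ; units = mm
G90 ; absolute positioning
G28 ; home
; layer 1
G0 Z3.6
G0 X11.1 Y6.0
G1 X9.2 Y10.0
G1 X4.9 Y11.0
G1 X1.4 Y8.2
G1 X1.4 Y3.8
G1 X4.9 Y1.0
G1 X9.2 Y2.0
G1 X11.1 Y6.0
; layer 2
G0 Z7.1
G0 X10.3 Y6.0
G1 X8.6 Y9.4
G1 X5.1 Y10.1
G1 X2.1 Y7.9
G1 X2.1 Y4.1
G1 X5.1 Y1.9
G1 X8.6 Y2.6
G1 X10.3 Y6.0
; layer 3
G0 Z10.7
G0 X9.4 Y6.0
G1 X8.1 Y8.7
G1 X5.3 Y9.3
G1 X2.9 Y7.5
G1 X2.9 Y4.5
G1 X5.3 Y2.7
G1 X8.1 Y3.3
G1 X9.4 Y6.0
; layer 4
G0 Z14.3
G0 X8.6 Y6.0
G1 X7.6 Y8.0
G1 X5.4 Y8.5
G1 X3.7 Y7.1
G1 X3.7 Y4.9
G1 X5.4 Y3.5
G1 X7.6 Y4.0
G1 X8.6 Y6.0
; layer 5
G0 Z17.9
G0 X7.7 Y6.0
G1 X7.1 Y7.3
G1 X5.6 Y7.7
G1 X4.5 Y6.7
G1 X4.5 Y5.3
G1 X5.6 Y4.3
G1 X7.1 Y4.7
G1 X7.7 Y6.0
; layer 6
G0 Z21.4
G0 X6.9 Y6.0
G1 X6.5 Y6.7
G1 X5.8 Y6.8
G1 X5.2 Y6.4
G1 X5.2 Y5.6
G1 X5.8 Y5.2
G1 X6.5 Y5.3
G1 X6.9 Y6.0
M2 ; end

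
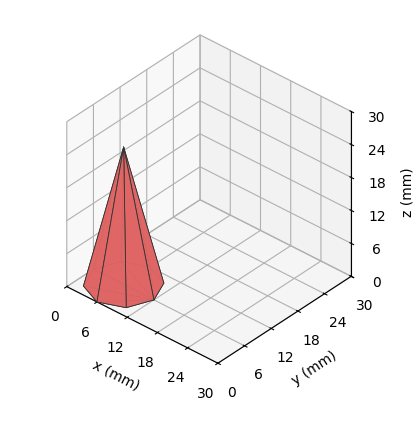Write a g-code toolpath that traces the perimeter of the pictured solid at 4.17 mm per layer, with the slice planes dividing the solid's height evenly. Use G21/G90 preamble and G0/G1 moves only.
Reading the render: the shape is a regular 8-sided pyramid, base circumscribed radius ≈ 6 mm, apex at z ≈ 25 mm (dimensions read to the nearest mm from the axis ticks). For the g-code, the solid's height is divided into equal slices at the stated Δz and each level perimeter traced with G1 moves after a G0 lift.

; perimeter-only toolpath
G21 ; units = mm
G90 ; absolute positioning
G28 ; home
; layer 1
G0 Z4.17
G0 X11.00 Y6.00
G1 X9.53 Y9.53
G1 X6.00 Y11.00
G1 X2.47 Y9.53
G1 X1.00 Y6.00
G1 X2.47 Y2.47
G1 X6.00 Y1.00
G1 X9.53 Y2.47
G1 X11.00 Y6.00
; layer 2
G0 Z8.33
G0 X10.00 Y6.00
G1 X8.83 Y8.83
G1 X6.00 Y10.00
G1 X3.17 Y8.83
G1 X2.00 Y6.00
G1 X3.17 Y3.17
G1 X6.00 Y2.00
G1 X8.83 Y3.17
G1 X10.00 Y6.00
; layer 3
G0 Z12.50
G0 X9.00 Y6.00
G1 X8.12 Y8.12
G1 X6.00 Y9.00
G1 X3.88 Y8.12
G1 X3.00 Y6.00
G1 X3.88 Y3.88
G1 X6.00 Y3.00
G1 X8.12 Y3.88
G1 X9.00 Y6.00
; layer 4
G0 Z16.67
G0 X8.00 Y6.00
G1 X7.41 Y7.41
G1 X6.00 Y8.00
G1 X4.59 Y7.41
G1 X4.00 Y6.00
G1 X4.59 Y4.59
G1 X6.00 Y4.00
G1 X7.41 Y4.59
G1 X8.00 Y6.00
; layer 5
G0 Z20.83
G0 X7.00 Y6.00
G1 X6.71 Y6.71
G1 X6.00 Y7.00
G1 X5.29 Y6.71
G1 X5.00 Y6.00
G1 X5.29 Y5.29
G1 X6.00 Y5.00
G1 X6.71 Y5.29
G1 X7.00 Y6.00
M2 ; end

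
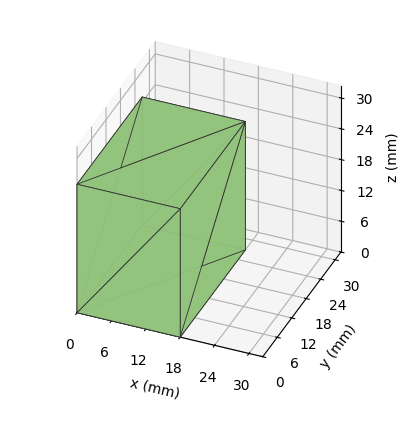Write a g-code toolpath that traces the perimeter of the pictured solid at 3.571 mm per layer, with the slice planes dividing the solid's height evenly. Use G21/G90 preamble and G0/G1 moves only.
Reading the render: the shape is a rectangular box, roughly 18 × 27 mm footprint and 25 mm tall (dimensions read to the nearest mm from the axis ticks). For the g-code, the solid's height is divided into equal slices at the stated Δz and each level perimeter traced with G1 moves after a G0 lift.

; perimeter-only toolpath
G21 ; units = mm
G90 ; absolute positioning
G28 ; home
; layer 1
G0 Z3.571
G0 X0.000 Y0.000
G1 X18.000 Y0.000
G1 X18.000 Y27.000
G1 X0.000 Y27.000
G1 X0.000 Y0.000
; layer 2
G0 Z7.143
G0 X0.000 Y0.000
G1 X18.000 Y0.000
G1 X18.000 Y27.000
G1 X0.000 Y27.000
G1 X0.000 Y0.000
; layer 3
G0 Z10.714
G0 X0.000 Y0.000
G1 X18.000 Y0.000
G1 X18.000 Y27.000
G1 X0.000 Y27.000
G1 X0.000 Y0.000
; layer 4
G0 Z14.286
G0 X0.000 Y0.000
G1 X18.000 Y0.000
G1 X18.000 Y27.000
G1 X0.000 Y27.000
G1 X0.000 Y0.000
; layer 5
G0 Z17.857
G0 X0.000 Y0.000
G1 X18.000 Y0.000
G1 X18.000 Y27.000
G1 X0.000 Y27.000
G1 X0.000 Y0.000
; layer 6
G0 Z21.429
G0 X0.000 Y0.000
G1 X18.000 Y0.000
G1 X18.000 Y27.000
G1 X0.000 Y27.000
G1 X0.000 Y0.000
; layer 7
G0 Z25.000
G0 X0.000 Y0.000
G1 X18.000 Y0.000
G1 X18.000 Y27.000
G1 X0.000 Y27.000
G1 X0.000 Y0.000
M2 ; end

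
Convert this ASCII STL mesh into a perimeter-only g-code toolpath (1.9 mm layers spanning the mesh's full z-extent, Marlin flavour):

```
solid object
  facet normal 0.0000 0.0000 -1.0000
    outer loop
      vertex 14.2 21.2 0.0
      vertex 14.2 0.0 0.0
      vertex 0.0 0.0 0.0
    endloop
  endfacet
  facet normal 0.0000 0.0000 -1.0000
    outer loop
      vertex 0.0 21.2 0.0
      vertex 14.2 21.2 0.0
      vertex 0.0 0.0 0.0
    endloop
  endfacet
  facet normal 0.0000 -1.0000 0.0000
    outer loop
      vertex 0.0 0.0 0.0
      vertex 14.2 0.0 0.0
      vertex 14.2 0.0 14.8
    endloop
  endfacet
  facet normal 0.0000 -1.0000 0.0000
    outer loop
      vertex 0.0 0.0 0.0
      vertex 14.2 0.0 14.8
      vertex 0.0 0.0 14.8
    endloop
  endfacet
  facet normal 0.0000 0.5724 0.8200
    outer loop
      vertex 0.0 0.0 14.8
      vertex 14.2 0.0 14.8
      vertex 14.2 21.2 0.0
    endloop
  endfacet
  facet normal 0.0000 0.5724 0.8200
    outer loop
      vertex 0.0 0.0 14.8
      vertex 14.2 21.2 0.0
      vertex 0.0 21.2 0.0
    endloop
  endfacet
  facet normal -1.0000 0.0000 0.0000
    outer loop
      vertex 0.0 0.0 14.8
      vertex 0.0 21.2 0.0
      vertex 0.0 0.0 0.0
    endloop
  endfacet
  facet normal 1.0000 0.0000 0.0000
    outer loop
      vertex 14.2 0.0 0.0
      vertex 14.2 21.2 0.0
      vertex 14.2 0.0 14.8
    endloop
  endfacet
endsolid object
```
; perimeter-only toolpath
G21 ; units = mm
G90 ; absolute positioning
G28 ; home
; layer 1
G0 Z1.9
G0 X0.0 Y0.0
G1 X14.2 Y0.0
G1 X14.2 Y18.6
G1 X0.0 Y18.6
G1 X0.0 Y0.0
; layer 2
G0 Z3.7
G0 X0.0 Y0.0
G1 X14.2 Y0.0
G1 X14.2 Y15.9
G1 X0.0 Y15.9
G1 X0.0 Y0.0
; layer 3
G0 Z5.6
G0 X0.0 Y0.0
G1 X14.2 Y0.0
G1 X14.2 Y13.2
G1 X0.0 Y13.2
G1 X0.0 Y0.0
; layer 4
G0 Z7.4
G0 X0.0 Y0.0
G1 X14.2 Y0.0
G1 X14.2 Y10.6
G1 X0.0 Y10.6
G1 X0.0 Y0.0
; layer 5
G0 Z9.2
G0 X0.0 Y0.0
G1 X14.2 Y0.0
G1 X14.2 Y7.9
G1 X0.0 Y7.9
G1 X0.0 Y0.0
; layer 6
G0 Z11.1
G0 X0.0 Y0.0
G1 X14.2 Y0.0
G1 X14.2 Y5.3
G1 X0.0 Y5.3
G1 X0.0 Y0.0
; layer 7
G0 Z13.0
G0 X0.0 Y0.0
G1 X14.2 Y0.0
G1 X14.2 Y2.6
G1 X0.0 Y2.6
G1 X0.0 Y0.0
M2 ; end

The solid is a wedge (ramp): 14.2 × 21.2 mm base, rising to 14.8 mm along the y=0 edge and sloping linearly to z=0 at y=21.2. Slicing at Δz = 1.9 mm — 8 equal slices spanning the solid's height, so layer i sits at z = i·h/8 — gives 7 non-empty perimeters. Each is a 4-segment closed polygon; G0 lifts to the layer z and rapids to the start vertex, then G1 traces the edges. The cross-section shrinks linearly with z (the slice at the apex is degenerate and omitted).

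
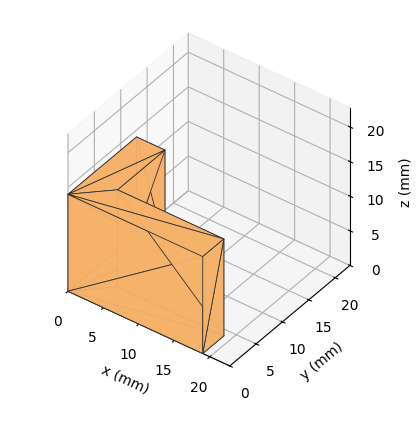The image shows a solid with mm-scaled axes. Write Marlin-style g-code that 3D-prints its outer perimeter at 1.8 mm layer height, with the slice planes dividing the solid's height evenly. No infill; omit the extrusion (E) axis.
Reading the render: the shape is an L-shaped prism: outer 19 × 13 mm, arm thicknesses ≈ 4 mm (horizontal) and 4 mm (vertical), extruded 14 mm in z (dimensions read to the nearest mm from the axis ticks). For the g-code, the solid's height is divided into equal slices at the stated Δz and each level perimeter traced with G1 moves after a G0 lift.

; perimeter-only toolpath
G21 ; units = mm
G90 ; absolute positioning
G28 ; home
; layer 1
G0 Z1.8
G0 X0.0 Y0.0
G1 X19.0 Y0.0
G1 X19.0 Y4.0
G1 X4.0 Y4.0
G1 X4.0 Y13.0
G1 X0.0 Y13.0
G1 X0.0 Y0.0
; layer 2
G0 Z3.5
G0 X0.0 Y0.0
G1 X19.0 Y0.0
G1 X19.0 Y4.0
G1 X4.0 Y4.0
G1 X4.0 Y13.0
G1 X0.0 Y13.0
G1 X0.0 Y0.0
; layer 3
G0 Z5.2
G0 X0.0 Y0.0
G1 X19.0 Y0.0
G1 X19.0 Y4.0
G1 X4.0 Y4.0
G1 X4.0 Y13.0
G1 X0.0 Y13.0
G1 X0.0 Y0.0
; layer 4
G0 Z7.0
G0 X0.0 Y0.0
G1 X19.0 Y0.0
G1 X19.0 Y4.0
G1 X4.0 Y4.0
G1 X4.0 Y13.0
G1 X0.0 Y13.0
G1 X0.0 Y0.0
; layer 5
G0 Z8.8
G0 X0.0 Y0.0
G1 X19.0 Y0.0
G1 X19.0 Y4.0
G1 X4.0 Y4.0
G1 X4.0 Y13.0
G1 X0.0 Y13.0
G1 X0.0 Y0.0
; layer 6
G0 Z10.5
G0 X0.0 Y0.0
G1 X19.0 Y0.0
G1 X19.0 Y4.0
G1 X4.0 Y4.0
G1 X4.0 Y13.0
G1 X0.0 Y13.0
G1 X0.0 Y0.0
; layer 7
G0 Z12.2
G0 X0.0 Y0.0
G1 X19.0 Y0.0
G1 X19.0 Y4.0
G1 X4.0 Y4.0
G1 X4.0 Y13.0
G1 X0.0 Y13.0
G1 X0.0 Y0.0
; layer 8
G0 Z14.0
G0 X0.0 Y0.0
G1 X19.0 Y0.0
G1 X19.0 Y4.0
G1 X4.0 Y4.0
G1 X4.0 Y13.0
G1 X0.0 Y13.0
G1 X0.0 Y0.0
M2 ; end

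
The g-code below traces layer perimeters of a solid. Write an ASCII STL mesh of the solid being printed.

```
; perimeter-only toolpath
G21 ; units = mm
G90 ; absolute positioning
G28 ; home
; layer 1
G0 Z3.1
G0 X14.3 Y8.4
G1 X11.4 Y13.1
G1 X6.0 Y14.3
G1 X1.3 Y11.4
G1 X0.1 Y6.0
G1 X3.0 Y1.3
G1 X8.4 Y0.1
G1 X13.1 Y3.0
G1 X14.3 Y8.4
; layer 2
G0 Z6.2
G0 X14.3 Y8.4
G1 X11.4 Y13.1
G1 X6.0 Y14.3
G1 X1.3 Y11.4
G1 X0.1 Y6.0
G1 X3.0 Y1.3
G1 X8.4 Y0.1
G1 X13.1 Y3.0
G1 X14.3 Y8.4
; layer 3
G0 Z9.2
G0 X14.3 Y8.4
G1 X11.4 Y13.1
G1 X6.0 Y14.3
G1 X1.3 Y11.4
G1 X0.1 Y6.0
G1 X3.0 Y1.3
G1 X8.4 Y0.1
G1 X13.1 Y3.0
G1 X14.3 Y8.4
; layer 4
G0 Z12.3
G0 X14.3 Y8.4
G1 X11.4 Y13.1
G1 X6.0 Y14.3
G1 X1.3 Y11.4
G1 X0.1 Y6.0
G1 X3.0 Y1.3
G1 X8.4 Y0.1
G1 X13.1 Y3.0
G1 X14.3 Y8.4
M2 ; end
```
solid part
  facet normal 0.0000 0.0000 -1.0000
    outer loop
      vertex 6.0 14.3 0.0
      vertex 11.4 13.1 0.0
      vertex 14.3 8.4 0.0
    endloop
  endfacet
  facet normal 0.0000 0.0000 -1.0000
    outer loop
      vertex 1.3 11.4 0.0
      vertex 6.0 14.3 0.0
      vertex 14.3 8.4 0.0
    endloop
  endfacet
  facet normal 0.0000 0.0000 -1.0000
    outer loop
      vertex 0.1 6.0 0.0
      vertex 1.3 11.4 0.0
      vertex 14.3 8.4 0.0
    endloop
  endfacet
  facet normal 0.0000 0.0000 -1.0000
    outer loop
      vertex 3.0 1.3 0.0
      vertex 0.1 6.0 0.0
      vertex 14.3 8.4 0.0
    endloop
  endfacet
  facet normal 0.0000 0.0000 -1.0000
    outer loop
      vertex 8.4 0.1 0.0
      vertex 3.0 1.3 0.0
      vertex 14.3 8.4 0.0
    endloop
  endfacet
  facet normal 0.0000 0.0000 -1.0000
    outer loop
      vertex 13.1 3.0 0.0
      vertex 8.4 0.1 0.0
      vertex 14.3 8.4 0.0
    endloop
  endfacet
  facet normal 0.0000 0.0000 1.0000
    outer loop
      vertex 14.3 8.4 12.3
      vertex 11.4 13.1 12.3
      vertex 6.0 14.3 12.3
    endloop
  endfacet
  facet normal 0.0000 0.0000 1.0000
    outer loop
      vertex 14.3 8.4 12.3
      vertex 6.0 14.3 12.3
      vertex 1.3 11.4 12.3
    endloop
  endfacet
  facet normal 0.0000 0.0000 1.0000
    outer loop
      vertex 14.3 8.4 12.3
      vertex 1.3 11.4 12.3
      vertex 0.1 6.0 12.3
    endloop
  endfacet
  facet normal 0.0000 0.0000 1.0000
    outer loop
      vertex 14.3 8.4 12.3
      vertex 0.1 6.0 12.3
      vertex 3.0 1.3 12.3
    endloop
  endfacet
  facet normal 0.0000 0.0000 1.0000
    outer loop
      vertex 14.3 8.4 12.3
      vertex 3.0 1.3 12.3
      vertex 8.4 0.1 12.3
    endloop
  endfacet
  facet normal 0.0000 0.0000 1.0000
    outer loop
      vertex 14.3 8.4 12.3
      vertex 8.4 0.1 12.3
      vertex 13.1 3.0 12.3
    endloop
  endfacet
  facet normal 0.8510 0.5251 0.0000
    outer loop
      vertex 14.3 8.4 0.0
      vertex 11.4 13.1 0.0
      vertex 11.4 13.1 12.3
    endloop
  endfacet
  facet normal 0.8510 0.5251 0.0000
    outer loop
      vertex 14.3 8.4 0.0
      vertex 11.4 13.1 12.3
      vertex 14.3 8.4 12.3
    endloop
  endfacet
  facet normal 0.2169 0.9762 0.0000
    outer loop
      vertex 11.4 13.1 0.0
      vertex 6.0 14.3 0.0
      vertex 6.0 14.3 12.3
    endloop
  endfacet
  facet normal 0.2169 0.9762 0.0000
    outer loop
      vertex 11.4 13.1 0.0
      vertex 6.0 14.3 12.3
      vertex 11.4 13.1 12.3
    endloop
  endfacet
  facet normal -0.5251 0.8510 0.0000
    outer loop
      vertex 6.0 14.3 0.0
      vertex 1.3 11.4 0.0
      vertex 1.3 11.4 12.3
    endloop
  endfacet
  facet normal -0.5251 0.8510 0.0000
    outer loop
      vertex 6.0 14.3 0.0
      vertex 1.3 11.4 12.3
      vertex 6.0 14.3 12.3
    endloop
  endfacet
  facet normal -0.9762 0.2169 0.0000
    outer loop
      vertex 1.3 11.4 0.0
      vertex 0.1 6.0 0.0
      vertex 0.1 6.0 12.3
    endloop
  endfacet
  facet normal -0.9762 0.2169 0.0000
    outer loop
      vertex 1.3 11.4 0.0
      vertex 0.1 6.0 12.3
      vertex 1.3 11.4 12.3
    endloop
  endfacet
  facet normal -0.8510 -0.5251 0.0000
    outer loop
      vertex 0.1 6.0 0.0
      vertex 3.0 1.3 0.0
      vertex 3.0 1.3 12.3
    endloop
  endfacet
  facet normal -0.8510 -0.5251 0.0000
    outer loop
      vertex 0.1 6.0 0.0
      vertex 3.0 1.3 12.3
      vertex 0.1 6.0 12.3
    endloop
  endfacet
  facet normal -0.2169 -0.9762 0.0000
    outer loop
      vertex 3.0 1.3 0.0
      vertex 8.4 0.1 0.0
      vertex 8.4 0.1 12.3
    endloop
  endfacet
  facet normal -0.2169 -0.9762 0.0000
    outer loop
      vertex 3.0 1.3 0.0
      vertex 8.4 0.1 12.3
      vertex 3.0 1.3 12.3
    endloop
  endfacet
  facet normal 0.5251 -0.8510 0.0000
    outer loop
      vertex 8.4 0.1 0.0
      vertex 13.1 3.0 0.0
      vertex 13.1 3.0 12.3
    endloop
  endfacet
  facet normal 0.5251 -0.8510 0.0000
    outer loop
      vertex 8.4 0.1 0.0
      vertex 13.1 3.0 12.3
      vertex 8.4 0.1 12.3
    endloop
  endfacet
  facet normal 0.9762 -0.2169 0.0000
    outer loop
      vertex 13.1 3.0 0.0
      vertex 14.3 8.4 0.0
      vertex 14.3 8.4 12.3
    endloop
  endfacet
  facet normal 0.9762 -0.2169 0.0000
    outer loop
      vertex 13.1 3.0 0.0
      vertex 14.3 8.4 12.3
      vertex 13.1 3.0 12.3
    endloop
  endfacet
endsolid part

The G0 Z moves step by Δz≈3.1 mm. Every layer's G1 loop is the same polygon, so the solid is a straight extrusion of it from z=0 to z≈12.3. Closing with flat bottom and top caps and triangulating gives 28 facets — a regular 8-sided prism (a cylinder approximated with 8 flat sides), circumscribed radius ≈ 7.2 mm, height ≈ 12.3 mm.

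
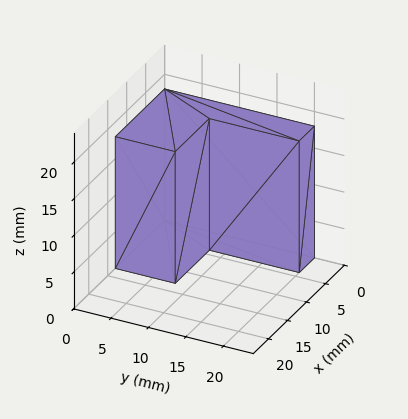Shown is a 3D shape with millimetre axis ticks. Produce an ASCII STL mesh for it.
Reading the render: the shape is an L-shaped prism: outer 13 × 20 mm, arm thicknesses ≈ 8 mm (horizontal) and 4 mm (vertical), extruded 18 mm in z (dimensions read to the nearest mm from the axis ticks). For the STL, each face is triangulated and given an outward normal.

solid part
  facet normal 0.0000 0.0000 -1.0000
    outer loop
      vertex 13.000 8.000 0.000
      vertex 13.000 0.000 0.000
      vertex 0.000 0.000 0.000
    endloop
  endfacet
  facet normal 0.0000 0.0000 -1.0000
    outer loop
      vertex 4.000 8.000 0.000
      vertex 13.000 8.000 0.000
      vertex 0.000 0.000 0.000
    endloop
  endfacet
  facet normal 0.0000 0.0000 -1.0000
    outer loop
      vertex 4.000 20.000 0.000
      vertex 4.000 8.000 0.000
      vertex 0.000 0.000 0.000
    endloop
  endfacet
  facet normal 0.0000 0.0000 -1.0000
    outer loop
      vertex 0.000 20.000 0.000
      vertex 4.000 20.000 0.000
      vertex 0.000 0.000 0.000
    endloop
  endfacet
  facet normal 0.0000 0.0000 1.0000
    outer loop
      vertex 0.000 0.000 18.000
      vertex 13.000 0.000 18.000
      vertex 13.000 8.000 18.000
    endloop
  endfacet
  facet normal 0.0000 0.0000 1.0000
    outer loop
      vertex 0.000 0.000 18.000
      vertex 13.000 8.000 18.000
      vertex 4.000 8.000 18.000
    endloop
  endfacet
  facet normal 0.0000 0.0000 1.0000
    outer loop
      vertex 0.000 0.000 18.000
      vertex 4.000 8.000 18.000
      vertex 4.000 20.000 18.000
    endloop
  endfacet
  facet normal 0.0000 0.0000 1.0000
    outer loop
      vertex 0.000 0.000 18.000
      vertex 4.000 20.000 18.000
      vertex 0.000 20.000 18.000
    endloop
  endfacet
  facet normal 0.0000 -1.0000 0.0000
    outer loop
      vertex 0.000 0.000 0.000
      vertex 13.000 0.000 0.000
      vertex 13.000 0.000 18.000
    endloop
  endfacet
  facet normal 0.0000 -1.0000 0.0000
    outer loop
      vertex 0.000 0.000 0.000
      vertex 13.000 0.000 18.000
      vertex 0.000 0.000 18.000
    endloop
  endfacet
  facet normal 1.0000 0.0000 0.0000
    outer loop
      vertex 13.000 0.000 0.000
      vertex 13.000 8.000 0.000
      vertex 13.000 8.000 18.000
    endloop
  endfacet
  facet normal 1.0000 0.0000 0.0000
    outer loop
      vertex 13.000 0.000 0.000
      vertex 13.000 8.000 18.000
      vertex 13.000 0.000 18.000
    endloop
  endfacet
  facet normal 0.0000 1.0000 0.0000
    outer loop
      vertex 13.000 8.000 0.000
      vertex 4.000 8.000 0.000
      vertex 4.000 8.000 18.000
    endloop
  endfacet
  facet normal 0.0000 1.0000 0.0000
    outer loop
      vertex 13.000 8.000 0.000
      vertex 4.000 8.000 18.000
      vertex 13.000 8.000 18.000
    endloop
  endfacet
  facet normal 1.0000 0.0000 0.0000
    outer loop
      vertex 4.000 8.000 0.000
      vertex 4.000 20.000 0.000
      vertex 4.000 20.000 18.000
    endloop
  endfacet
  facet normal 1.0000 0.0000 0.0000
    outer loop
      vertex 4.000 8.000 0.000
      vertex 4.000 20.000 18.000
      vertex 4.000 8.000 18.000
    endloop
  endfacet
  facet normal 0.0000 1.0000 0.0000
    outer loop
      vertex 4.000 20.000 0.000
      vertex 0.000 20.000 0.000
      vertex 0.000 20.000 18.000
    endloop
  endfacet
  facet normal 0.0000 1.0000 0.0000
    outer loop
      vertex 4.000 20.000 0.000
      vertex 0.000 20.000 18.000
      vertex 4.000 20.000 18.000
    endloop
  endfacet
  facet normal -1.0000 0.0000 0.0000
    outer loop
      vertex 0.000 20.000 0.000
      vertex 0.000 0.000 0.000
      vertex 0.000 0.000 18.000
    endloop
  endfacet
  facet normal -1.0000 0.0000 0.0000
    outer loop
      vertex 0.000 20.000 0.000
      vertex 0.000 0.000 18.000
      vertex 0.000 20.000 18.000
    endloop
  endfacet
endsolid part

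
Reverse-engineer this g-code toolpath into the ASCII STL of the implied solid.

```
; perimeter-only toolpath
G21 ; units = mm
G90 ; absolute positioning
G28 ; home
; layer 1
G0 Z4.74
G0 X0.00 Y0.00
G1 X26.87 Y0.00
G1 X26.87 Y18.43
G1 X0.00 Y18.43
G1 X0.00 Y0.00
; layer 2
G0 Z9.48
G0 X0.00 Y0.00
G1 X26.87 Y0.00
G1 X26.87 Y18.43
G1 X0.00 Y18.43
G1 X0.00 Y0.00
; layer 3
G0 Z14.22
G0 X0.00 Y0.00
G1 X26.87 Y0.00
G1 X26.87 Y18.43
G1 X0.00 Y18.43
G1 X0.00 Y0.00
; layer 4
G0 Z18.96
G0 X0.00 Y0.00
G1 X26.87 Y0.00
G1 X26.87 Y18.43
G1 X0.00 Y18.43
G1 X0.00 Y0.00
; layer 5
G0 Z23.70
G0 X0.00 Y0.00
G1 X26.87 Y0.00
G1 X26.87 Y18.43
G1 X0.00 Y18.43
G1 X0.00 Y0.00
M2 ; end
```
solid part
  facet normal 0.0000 0.0000 -1.0000
    outer loop
      vertex 26.87 18.43 0.00
      vertex 26.87 0.00 0.00
      vertex 0.00 0.00 0.00
    endloop
  endfacet
  facet normal 0.0000 0.0000 -1.0000
    outer loop
      vertex 0.00 18.43 0.00
      vertex 26.87 18.43 0.00
      vertex 0.00 0.00 0.00
    endloop
  endfacet
  facet normal 0.0000 0.0000 1.0000
    outer loop
      vertex 0.00 0.00 23.70
      vertex 26.87 0.00 23.70
      vertex 26.87 18.43 23.70
    endloop
  endfacet
  facet normal 0.0000 0.0000 1.0000
    outer loop
      vertex 0.00 0.00 23.70
      vertex 26.87 18.43 23.70
      vertex 0.00 18.43 23.70
    endloop
  endfacet
  facet normal 0.0000 -1.0000 0.0000
    outer loop
      vertex 0.00 0.00 0.00
      vertex 26.87 0.00 0.00
      vertex 26.87 0.00 23.70
    endloop
  endfacet
  facet normal 0.0000 -1.0000 0.0000
    outer loop
      vertex 0.00 0.00 0.00
      vertex 26.87 0.00 23.70
      vertex 0.00 0.00 23.70
    endloop
  endfacet
  facet normal 0.0000 1.0000 0.0000
    outer loop
      vertex 26.87 18.43 23.70
      vertex 26.87 18.43 0.00
      vertex 0.00 18.43 0.00
    endloop
  endfacet
  facet normal 0.0000 1.0000 0.0000
    outer loop
      vertex 0.00 18.43 23.70
      vertex 26.87 18.43 23.70
      vertex 0.00 18.43 0.00
    endloop
  endfacet
  facet normal -1.0000 0.0000 0.0000
    outer loop
      vertex 0.00 18.43 23.70
      vertex 0.00 18.43 0.00
      vertex 0.00 0.00 0.00
    endloop
  endfacet
  facet normal -1.0000 0.0000 0.0000
    outer loop
      vertex 0.00 0.00 23.70
      vertex 0.00 18.43 23.70
      vertex 0.00 0.00 0.00
    endloop
  endfacet
  facet normal 1.0000 0.0000 0.0000
    outer loop
      vertex 26.87 0.00 0.00
      vertex 26.87 18.43 0.00
      vertex 26.87 18.43 23.70
    endloop
  endfacet
  facet normal 1.0000 0.0000 0.0000
    outer loop
      vertex 26.87 0.00 0.00
      vertex 26.87 18.43 23.70
      vertex 26.87 0.00 23.70
    endloop
  endfacet
endsolid part

The G0 Z moves step by Δz≈4.74 mm. Every layer's G1 loop is the same polygon, so the solid is a straight extrusion of it from z=0 to z≈23.7. Closing with flat bottom and top caps and triangulating gives 12 facets — a rectangular box, roughly 26.9 × 18.4 mm footprint and 23.7 mm tall.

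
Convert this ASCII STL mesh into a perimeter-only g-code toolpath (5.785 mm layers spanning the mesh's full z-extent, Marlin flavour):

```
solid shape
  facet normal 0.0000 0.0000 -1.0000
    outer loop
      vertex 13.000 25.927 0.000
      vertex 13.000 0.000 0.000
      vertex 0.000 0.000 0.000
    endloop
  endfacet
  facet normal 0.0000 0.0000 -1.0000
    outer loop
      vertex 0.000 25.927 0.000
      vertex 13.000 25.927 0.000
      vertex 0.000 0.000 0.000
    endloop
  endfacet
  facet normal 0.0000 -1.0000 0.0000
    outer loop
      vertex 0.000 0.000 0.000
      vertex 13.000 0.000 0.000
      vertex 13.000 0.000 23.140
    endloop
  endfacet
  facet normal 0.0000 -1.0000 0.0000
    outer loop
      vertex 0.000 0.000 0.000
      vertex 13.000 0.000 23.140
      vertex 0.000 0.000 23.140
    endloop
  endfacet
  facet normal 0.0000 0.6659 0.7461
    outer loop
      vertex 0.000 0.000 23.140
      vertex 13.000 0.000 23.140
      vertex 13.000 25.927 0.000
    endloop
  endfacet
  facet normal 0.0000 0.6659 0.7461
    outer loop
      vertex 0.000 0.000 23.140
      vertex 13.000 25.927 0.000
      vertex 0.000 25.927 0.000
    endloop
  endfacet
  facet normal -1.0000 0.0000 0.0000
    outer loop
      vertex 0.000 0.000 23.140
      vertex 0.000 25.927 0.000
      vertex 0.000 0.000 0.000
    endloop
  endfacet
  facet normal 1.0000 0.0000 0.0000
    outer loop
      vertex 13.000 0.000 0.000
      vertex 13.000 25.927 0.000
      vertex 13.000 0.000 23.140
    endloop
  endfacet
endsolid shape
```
; perimeter-only toolpath
G21 ; units = mm
G90 ; absolute positioning
G28 ; home
; layer 1
G0 Z5.785
G0 X0.000 Y0.000
G1 X13.000 Y0.000
G1 X13.000 Y19.445
G1 X0.000 Y19.445
G1 X0.000 Y0.000
; layer 2
G0 Z11.570
G0 X0.000 Y0.000
G1 X13.000 Y0.000
G1 X13.000 Y12.963
G1 X0.000 Y12.963
G1 X0.000 Y0.000
; layer 3
G0 Z17.355
G0 X0.000 Y0.000
G1 X13.000 Y0.000
G1 X13.000 Y6.482
G1 X0.000 Y6.482
G1 X0.000 Y0.000
M2 ; end

The solid is a wedge (ramp): 13 × 25.9 mm base, rising to 23.1 mm along the y=0 edge and sloping linearly to z=0 at y=25.9. Slicing at Δz = 5.785 mm — 4 equal slices spanning the solid's height, so layer i sits at z = i·h/4 — gives 3 non-empty perimeters. Each is a 4-segment closed polygon; G0 lifts to the layer z and rapids to the start vertex, then G1 traces the edges. The cross-section shrinks linearly with z (the slice at the apex is degenerate and omitted).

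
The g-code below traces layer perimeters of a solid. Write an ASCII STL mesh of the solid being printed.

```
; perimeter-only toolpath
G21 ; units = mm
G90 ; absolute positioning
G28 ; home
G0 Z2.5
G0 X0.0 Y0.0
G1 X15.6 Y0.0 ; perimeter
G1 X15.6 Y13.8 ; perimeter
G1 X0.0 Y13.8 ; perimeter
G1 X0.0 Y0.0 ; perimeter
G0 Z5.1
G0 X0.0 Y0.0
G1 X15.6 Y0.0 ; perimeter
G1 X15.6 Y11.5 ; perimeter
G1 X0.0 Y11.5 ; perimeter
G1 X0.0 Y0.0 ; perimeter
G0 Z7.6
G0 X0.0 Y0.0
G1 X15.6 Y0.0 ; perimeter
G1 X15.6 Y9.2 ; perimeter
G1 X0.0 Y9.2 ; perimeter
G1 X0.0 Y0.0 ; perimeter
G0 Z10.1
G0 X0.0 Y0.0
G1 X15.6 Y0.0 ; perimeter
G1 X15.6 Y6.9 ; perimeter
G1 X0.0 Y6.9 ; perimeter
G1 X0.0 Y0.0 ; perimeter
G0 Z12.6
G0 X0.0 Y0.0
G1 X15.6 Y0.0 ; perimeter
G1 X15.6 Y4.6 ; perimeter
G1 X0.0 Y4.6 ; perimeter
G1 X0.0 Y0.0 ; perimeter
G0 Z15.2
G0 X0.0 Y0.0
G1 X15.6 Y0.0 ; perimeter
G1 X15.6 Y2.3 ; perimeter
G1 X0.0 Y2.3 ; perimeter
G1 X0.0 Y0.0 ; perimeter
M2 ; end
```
solid part
  facet normal 0.0000 0.0000 -1.0000
    outer loop
      vertex 15.6 16.1 0.0
      vertex 15.6 0.0 0.0
      vertex 0.0 0.0 0.0
    endloop
  endfacet
  facet normal 0.0000 0.0000 -1.0000
    outer loop
      vertex 0.0 16.1 0.0
      vertex 15.6 16.1 0.0
      vertex 0.0 0.0 0.0
    endloop
  endfacet
  facet normal 0.0000 -1.0000 0.0000
    outer loop
      vertex 0.0 0.0 0.0
      vertex 15.6 0.0 0.0
      vertex 15.6 0.0 17.7
    endloop
  endfacet
  facet normal 0.0000 -1.0000 0.0000
    outer loop
      vertex 0.0 0.0 0.0
      vertex 15.6 0.0 17.7
      vertex 0.0 0.0 17.7
    endloop
  endfacet
  facet normal 0.0000 0.7398 0.6729
    outer loop
      vertex 0.0 0.0 17.7
      vertex 15.6 0.0 17.7
      vertex 15.6 16.1 0.0
    endloop
  endfacet
  facet normal 0.0000 0.7398 0.6729
    outer loop
      vertex 0.0 0.0 17.7
      vertex 15.6 16.1 0.0
      vertex 0.0 16.1 0.0
    endloop
  endfacet
  facet normal -1.0000 0.0000 0.0000
    outer loop
      vertex 0.0 0.0 17.7
      vertex 0.0 16.1 0.0
      vertex 0.0 0.0 0.0
    endloop
  endfacet
  facet normal 1.0000 0.0000 0.0000
    outer loop
      vertex 15.6 0.0 0.0
      vertex 15.6 16.1 0.0
      vertex 15.6 0.0 17.7
    endloop
  endfacet
endsolid part

The G0 Z moves step by Δz≈2.5 mm. The G1 loops shrink linearly with z, so the solid tapers from its base footprint up to z≈17.7. Closing with a flat bottom cap and the tapered top and triangulating gives 8 facets — a wedge (ramp): 15.6 × 16.1 mm base, rising to 17.7 mm along the y=0 edge and sloping linearly to z=0 at y=16.1.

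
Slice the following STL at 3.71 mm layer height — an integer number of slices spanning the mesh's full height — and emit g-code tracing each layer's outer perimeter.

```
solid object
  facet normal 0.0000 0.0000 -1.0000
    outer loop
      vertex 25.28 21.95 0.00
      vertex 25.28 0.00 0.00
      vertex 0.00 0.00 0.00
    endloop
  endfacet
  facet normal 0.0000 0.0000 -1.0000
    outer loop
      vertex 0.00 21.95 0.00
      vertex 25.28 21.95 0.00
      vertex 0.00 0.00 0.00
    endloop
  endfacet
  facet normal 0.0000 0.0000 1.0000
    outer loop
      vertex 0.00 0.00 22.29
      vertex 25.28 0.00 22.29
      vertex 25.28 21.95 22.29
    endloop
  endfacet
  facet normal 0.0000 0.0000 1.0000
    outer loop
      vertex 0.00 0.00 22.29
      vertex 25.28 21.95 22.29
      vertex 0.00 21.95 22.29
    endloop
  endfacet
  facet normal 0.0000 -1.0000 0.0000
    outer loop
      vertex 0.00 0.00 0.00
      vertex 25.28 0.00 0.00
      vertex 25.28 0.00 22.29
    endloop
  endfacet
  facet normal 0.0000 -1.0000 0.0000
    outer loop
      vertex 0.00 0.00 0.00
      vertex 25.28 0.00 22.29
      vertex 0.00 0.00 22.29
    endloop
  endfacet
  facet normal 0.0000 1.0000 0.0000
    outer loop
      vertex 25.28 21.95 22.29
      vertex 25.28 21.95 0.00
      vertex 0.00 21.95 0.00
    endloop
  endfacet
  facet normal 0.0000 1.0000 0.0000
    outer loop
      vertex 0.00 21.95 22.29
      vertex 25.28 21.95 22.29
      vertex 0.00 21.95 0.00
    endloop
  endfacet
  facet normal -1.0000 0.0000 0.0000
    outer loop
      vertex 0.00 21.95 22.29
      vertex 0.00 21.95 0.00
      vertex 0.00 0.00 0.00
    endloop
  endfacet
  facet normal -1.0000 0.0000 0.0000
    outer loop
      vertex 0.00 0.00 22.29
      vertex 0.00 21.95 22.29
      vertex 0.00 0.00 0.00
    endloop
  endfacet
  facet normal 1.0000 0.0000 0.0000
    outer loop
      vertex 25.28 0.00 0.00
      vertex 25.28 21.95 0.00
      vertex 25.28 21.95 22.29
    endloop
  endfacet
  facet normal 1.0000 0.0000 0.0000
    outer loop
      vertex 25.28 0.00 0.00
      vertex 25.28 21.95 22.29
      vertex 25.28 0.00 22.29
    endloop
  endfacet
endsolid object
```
; perimeter-only toolpath
G21 ; units = mm
G90 ; absolute positioning
G28 ; home
; layer 1
G0 Z3.71
G0 X0.00 Y0.00
G1 X25.28 Y0.00
G1 X25.28 Y21.95
G1 X0.00 Y21.95
G1 X0.00 Y0.00
; layer 2
G0 Z7.43
G0 X0.00 Y0.00
G1 X25.28 Y0.00
G1 X25.28 Y21.95
G1 X0.00 Y21.95
G1 X0.00 Y0.00
; layer 3
G0 Z11.14
G0 X0.00 Y0.00
G1 X25.28 Y0.00
G1 X25.28 Y21.95
G1 X0.00 Y21.95
G1 X0.00 Y0.00
; layer 4
G0 Z14.86
G0 X0.00 Y0.00
G1 X25.28 Y0.00
G1 X25.28 Y21.95
G1 X0.00 Y21.95
G1 X0.00 Y0.00
; layer 5
G0 Z18.57
G0 X0.00 Y0.00
G1 X25.28 Y0.00
G1 X25.28 Y21.95
G1 X0.00 Y21.95
G1 X0.00 Y0.00
; layer 6
G0 Z22.29
G0 X0.00 Y0.00
G1 X25.28 Y0.00
G1 X25.28 Y21.95
G1 X0.00 Y21.95
G1 X0.00 Y0.00
M2 ; end

The solid is a rectangular box, roughly 25.3 × 21.9 mm footprint and 22.3 mm tall. Slicing at Δz = 3.71 mm — 6 equal slices spanning the solid's height, so layer i sits at z = i·h/6 — gives 6 non-empty perimeters. Each is a 4-segment closed polygon; G0 lifts to the layer z and rapids to the start vertex, then G1 traces the edges.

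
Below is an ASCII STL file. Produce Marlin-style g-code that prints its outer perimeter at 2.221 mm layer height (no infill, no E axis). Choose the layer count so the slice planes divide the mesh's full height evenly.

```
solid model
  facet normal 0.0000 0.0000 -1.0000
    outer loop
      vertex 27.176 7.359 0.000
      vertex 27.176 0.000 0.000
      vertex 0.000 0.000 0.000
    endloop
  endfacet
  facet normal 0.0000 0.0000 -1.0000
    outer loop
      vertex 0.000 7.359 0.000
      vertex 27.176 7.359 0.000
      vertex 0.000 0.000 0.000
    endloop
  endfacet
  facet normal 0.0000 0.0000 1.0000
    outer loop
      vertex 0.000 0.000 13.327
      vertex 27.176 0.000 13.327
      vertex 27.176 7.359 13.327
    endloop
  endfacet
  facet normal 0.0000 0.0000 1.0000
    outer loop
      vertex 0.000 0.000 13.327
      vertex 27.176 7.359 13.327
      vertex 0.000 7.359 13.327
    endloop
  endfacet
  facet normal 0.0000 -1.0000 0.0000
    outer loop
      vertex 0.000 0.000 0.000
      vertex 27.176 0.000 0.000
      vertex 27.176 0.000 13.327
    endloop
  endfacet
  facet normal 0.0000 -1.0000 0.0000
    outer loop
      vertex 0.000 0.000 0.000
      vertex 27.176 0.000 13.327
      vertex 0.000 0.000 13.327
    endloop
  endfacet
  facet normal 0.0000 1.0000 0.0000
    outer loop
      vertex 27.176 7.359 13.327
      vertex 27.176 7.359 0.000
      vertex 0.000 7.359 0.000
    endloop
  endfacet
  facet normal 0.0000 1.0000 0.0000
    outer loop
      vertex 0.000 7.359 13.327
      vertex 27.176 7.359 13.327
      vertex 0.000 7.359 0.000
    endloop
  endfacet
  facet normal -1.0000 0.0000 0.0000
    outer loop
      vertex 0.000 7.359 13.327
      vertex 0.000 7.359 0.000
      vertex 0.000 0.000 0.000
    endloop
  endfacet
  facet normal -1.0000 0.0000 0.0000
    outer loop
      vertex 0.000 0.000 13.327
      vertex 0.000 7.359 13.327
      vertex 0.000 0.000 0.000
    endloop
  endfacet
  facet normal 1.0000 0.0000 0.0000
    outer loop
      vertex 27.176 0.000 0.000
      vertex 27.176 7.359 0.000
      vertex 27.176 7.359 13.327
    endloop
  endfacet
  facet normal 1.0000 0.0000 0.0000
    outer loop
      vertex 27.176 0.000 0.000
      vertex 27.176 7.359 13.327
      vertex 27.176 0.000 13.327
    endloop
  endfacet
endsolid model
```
; perimeter-only toolpath
G21 ; units = mm
G90 ; absolute positioning
G28 ; home
; layer 1
G0 Z2.221
G0 X0.000 Y0.000
G1 X27.176 Y0.000
G1 X27.176 Y7.359
G1 X0.000 Y7.359
G1 X0.000 Y0.000
; layer 2
G0 Z4.442
G0 X0.000 Y0.000
G1 X27.176 Y0.000
G1 X27.176 Y7.359
G1 X0.000 Y7.359
G1 X0.000 Y0.000
; layer 3
G0 Z6.663
G0 X0.000 Y0.000
G1 X27.176 Y0.000
G1 X27.176 Y7.359
G1 X0.000 Y7.359
G1 X0.000 Y0.000
; layer 4
G0 Z8.885
G0 X0.000 Y0.000
G1 X27.176 Y0.000
G1 X27.176 Y7.359
G1 X0.000 Y7.359
G1 X0.000 Y0.000
; layer 5
G0 Z11.106
G0 X0.000 Y0.000
G1 X27.176 Y0.000
G1 X27.176 Y7.359
G1 X0.000 Y7.359
G1 X0.000 Y0.000
; layer 6
G0 Z13.327
G0 X0.000 Y0.000
G1 X27.176 Y0.000
G1 X27.176 Y7.359
G1 X0.000 Y7.359
G1 X0.000 Y0.000
M2 ; end

The solid is a rectangular box, roughly 27.2 × 7.36 mm footprint and 13.3 mm tall. Slicing at Δz = 2.221 mm — 6 equal slices spanning the solid's height, so layer i sits at z = i·h/6 — gives 6 non-empty perimeters. Each is a 4-segment closed polygon; G0 lifts to the layer z and rapids to the start vertex, then G1 traces the edges.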